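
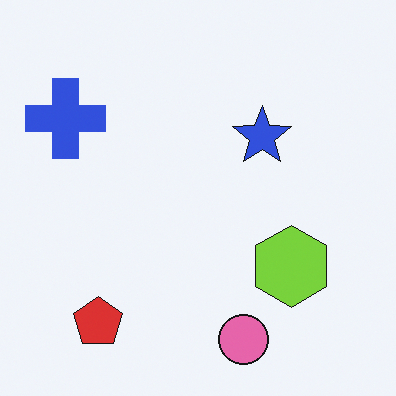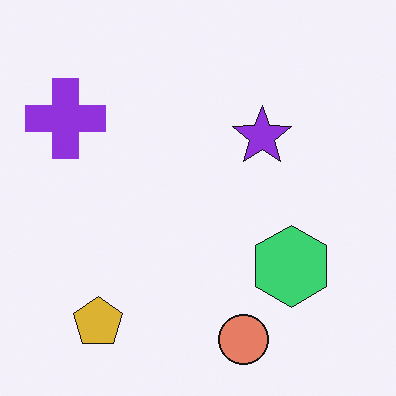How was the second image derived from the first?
The transformation is: hue-shifted by a small amount.

Every shape's color has rotated by the same amount around the hue wheel — a uniform hue shift.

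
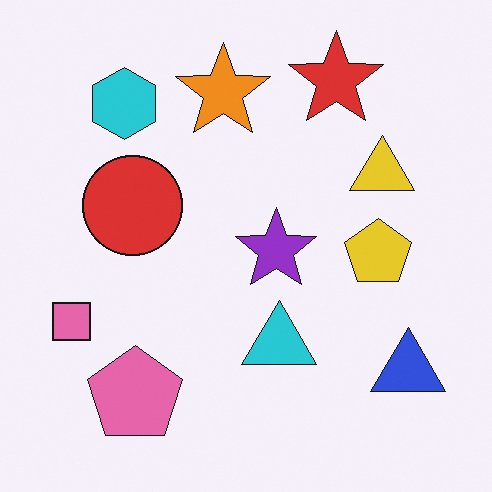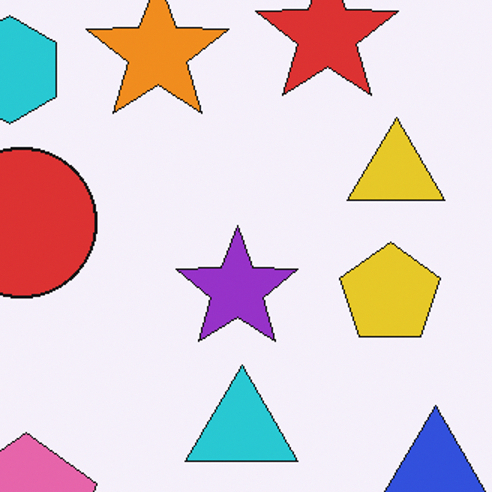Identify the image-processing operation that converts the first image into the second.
The second image is the first cropped slightly and scaled back up.

The visible shapes are larger and the field of view is narrower; shapes near the original edges may be partly or wholly outside the frame — a crop-and-rescale.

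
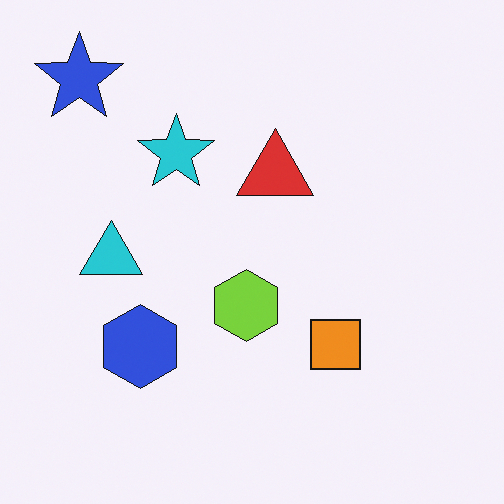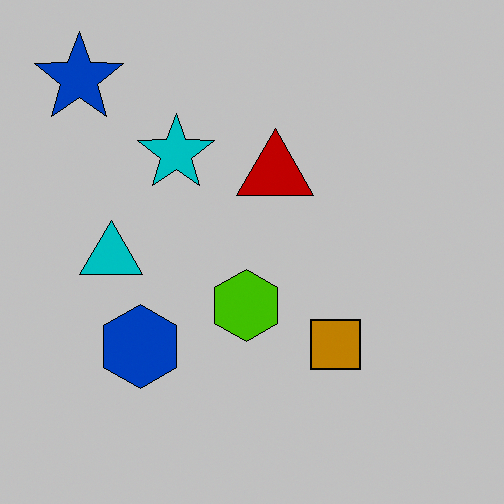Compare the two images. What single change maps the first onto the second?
It was aggressively posterized.

Each flat color has snapped to a coarser quantized level — most visibly, the near-white background has dropped to a flat grey.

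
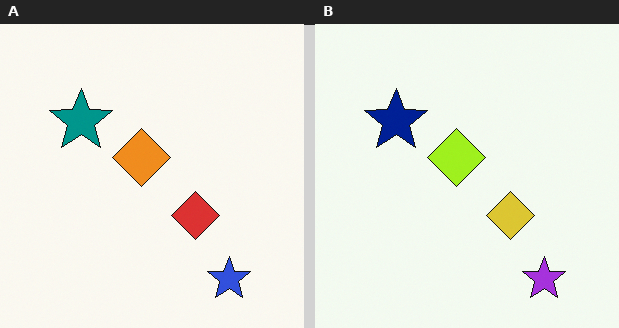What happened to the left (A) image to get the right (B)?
The transformation is: hue-shifted slightly.

Every shape's color has rotated by the same amount around the hue wheel — a uniform hue shift.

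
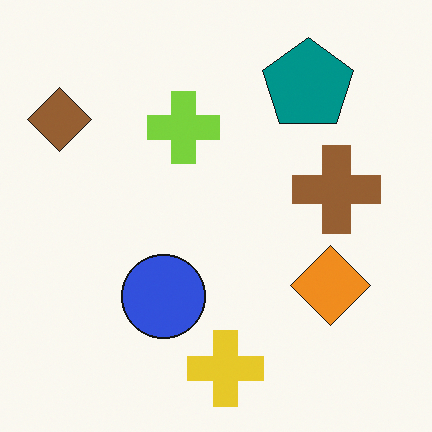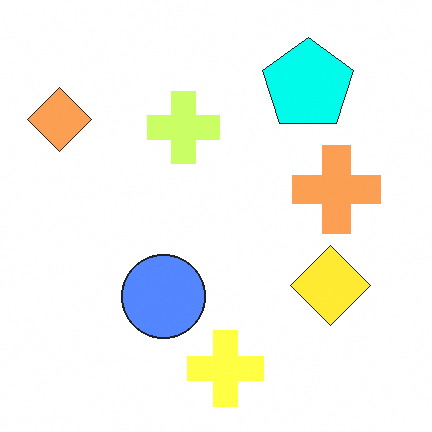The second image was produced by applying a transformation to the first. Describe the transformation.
The transformation is: noticeably brightened.

Every pixel — background and shapes alike — is uniformly brightened.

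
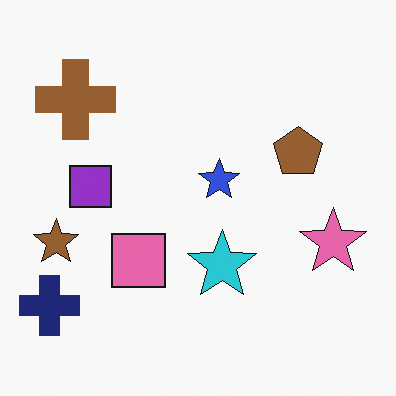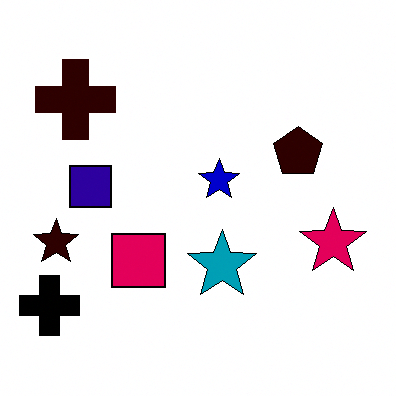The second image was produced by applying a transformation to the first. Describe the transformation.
The second image is the first boosted in contrast.

Tones are pushed away from mid-grey across the whole image — a global contrast change.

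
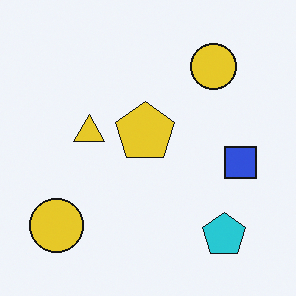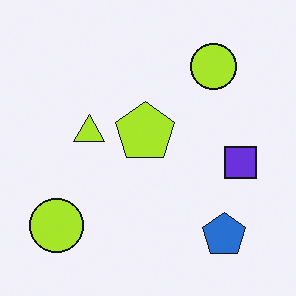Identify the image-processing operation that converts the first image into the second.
The transformation is: hue-shifted by a small amount.

Every shape's color has rotated by the same amount around the hue wheel — a uniform hue shift.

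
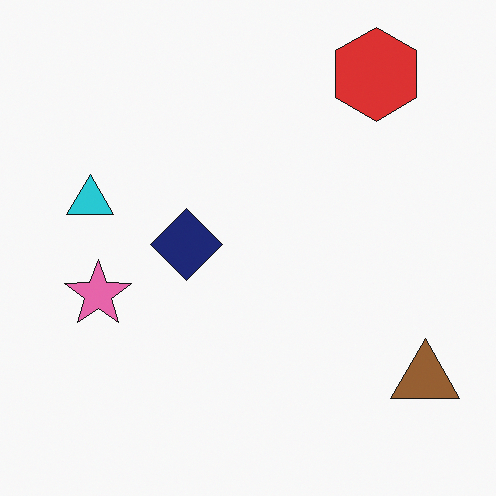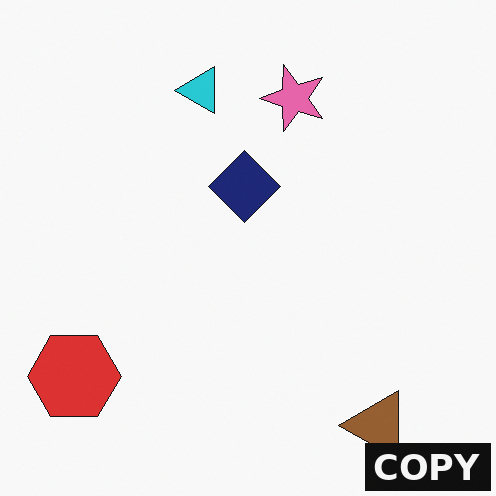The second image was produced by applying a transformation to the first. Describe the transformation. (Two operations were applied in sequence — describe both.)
Transposed (reflected across the top-left ↔ bottom-right diagonal), then watermarked with the text "COPY" in the lower-right corner.

Shapes have swapped their row and column positions — what was in the top-right is now in the bottom-left — a diagonal reflection. A dark label reading "COPY" appears in the lower-right corner.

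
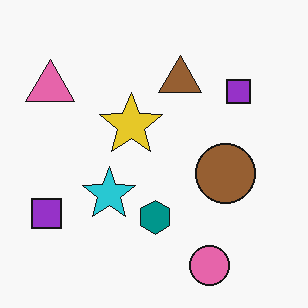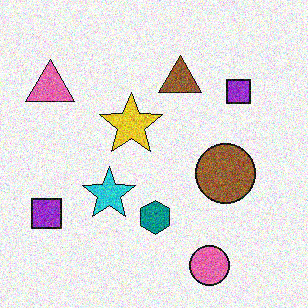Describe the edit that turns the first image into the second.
The second image is the first degraded with a thick layer of grain.

Random speckle covers the whole image, including the flat background.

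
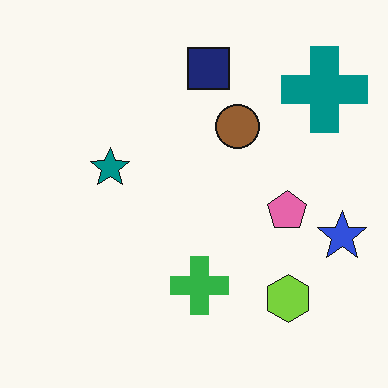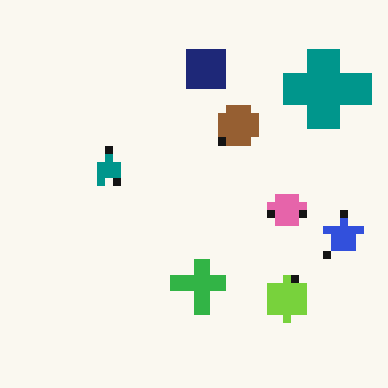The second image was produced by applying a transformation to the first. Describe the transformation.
The second image is the first moderately pixelated.

Shapes are reduced to large square blocks; fine edges and outlines are lost — a downscale-then-upscale (mosaic) effect.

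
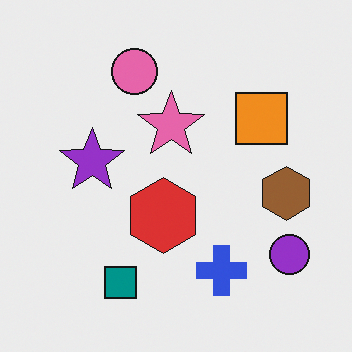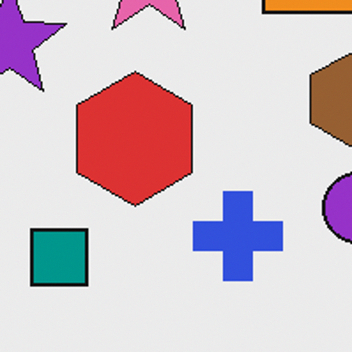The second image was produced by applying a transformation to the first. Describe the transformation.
It was cropped to a noticeably smaller region and rescaled.

The visible shapes are larger and the field of view is narrower; shapes near the original edges may be partly or wholly outside the frame — a crop-and-rescale.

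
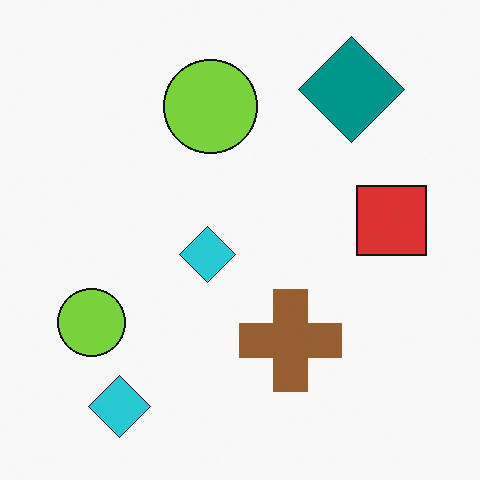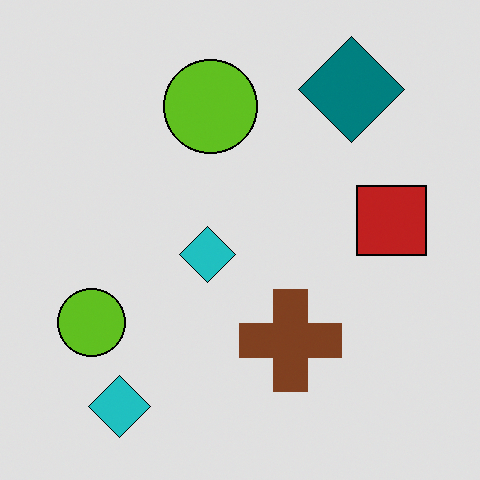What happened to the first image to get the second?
This is the original image moderately posterized.

Each flat color has snapped to a coarser quantized level — most visibly, the near-white background has dropped to a flat grey.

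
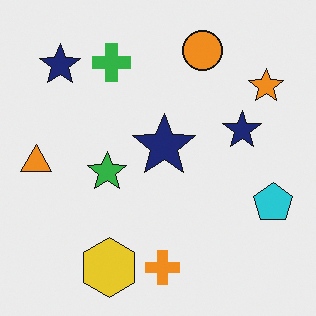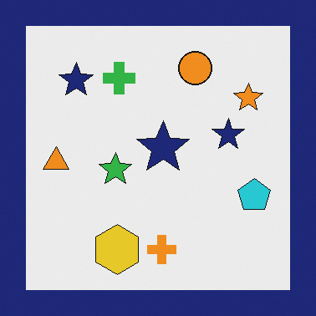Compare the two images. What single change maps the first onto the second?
The second image is the first framed with a navy border.

A solid navy frame runs around the edge of the second image, with the content slightly shrunk inside it.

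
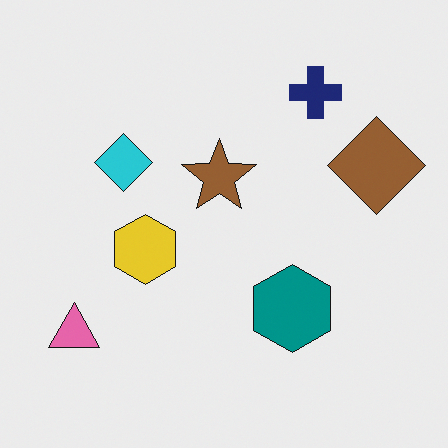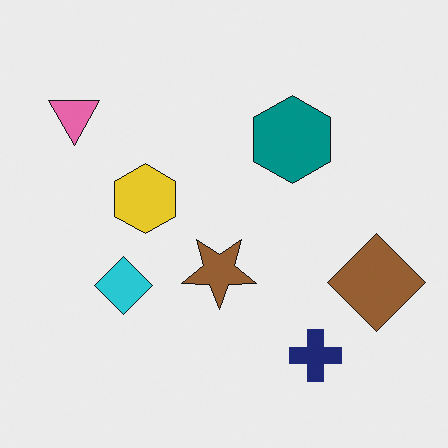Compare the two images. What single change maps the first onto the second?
The second image is the first flipped vertically (top ↔ bottom).

The navy cross is in the top-right of the first image and the bottom-right of the second — shapes on opposite sides of the horizontal midline have swapped in a mirror flip.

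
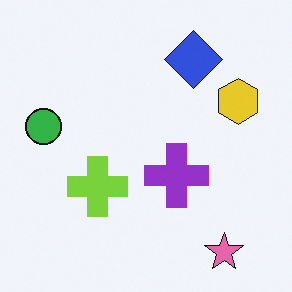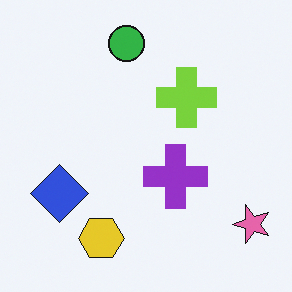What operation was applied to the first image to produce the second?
The transformation is: transposed (reflected across the top-left ↔ bottom-right diagonal).

Shapes have swapped their row and column positions — what was in the top-right is now in the bottom-left — a diagonal reflection.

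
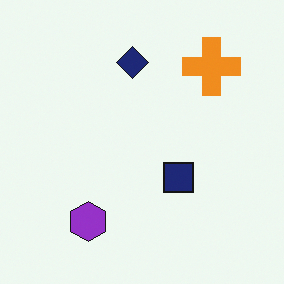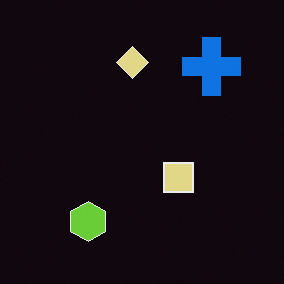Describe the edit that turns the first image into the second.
The image was color-inverted (negative).

The light background has become dark and every shape's color is its complement — a photographic negative.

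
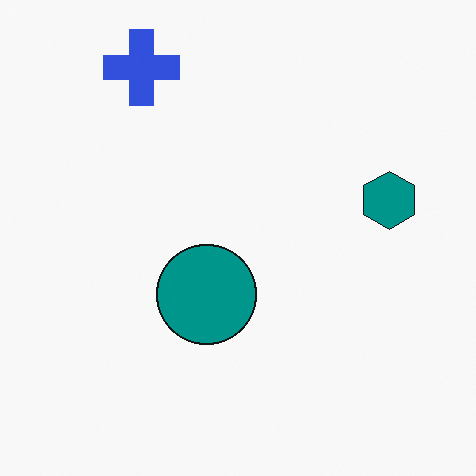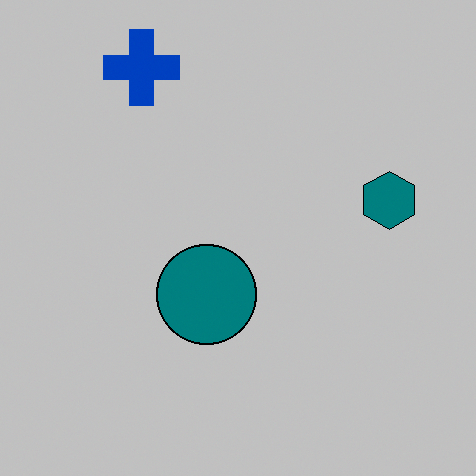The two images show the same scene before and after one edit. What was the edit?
The image was heavily posterized to just a handful of flat colors.

Each flat color has snapped to a coarser quantized level — most visibly, the near-white background has dropped to a flat grey.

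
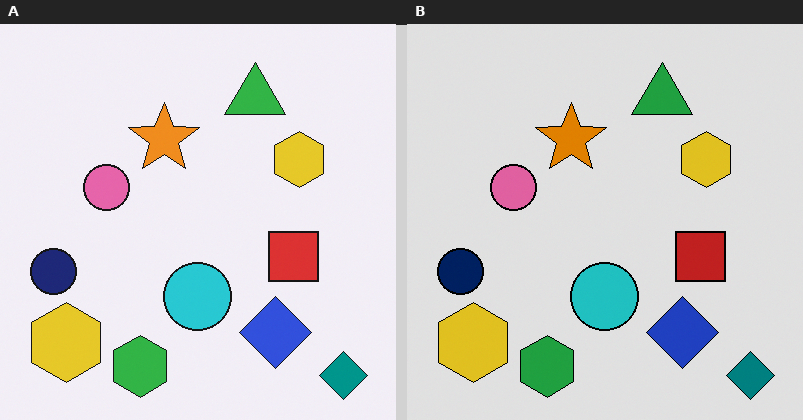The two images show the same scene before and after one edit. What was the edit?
Moderately posterized.

Each flat color has snapped to a coarser quantized level — most visibly, the near-white background has dropped to a flat grey.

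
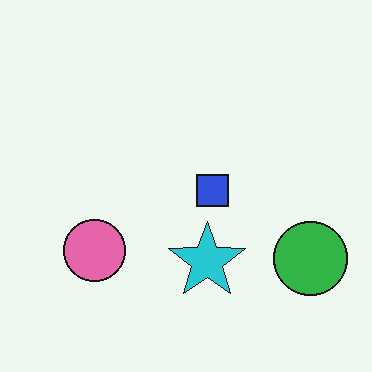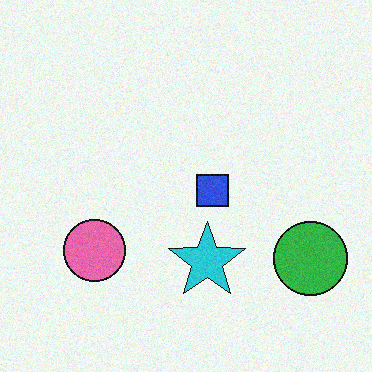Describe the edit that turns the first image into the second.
The second image is the first degraded with subtle gaussian noise.

Random speckle covers the whole image, including the flat background.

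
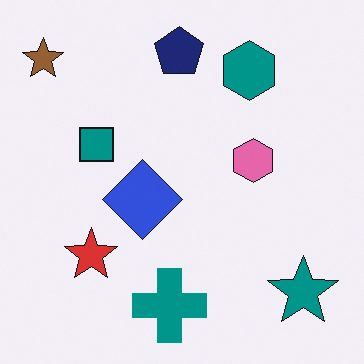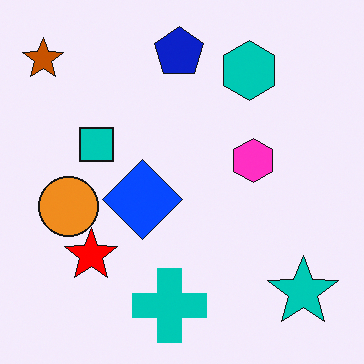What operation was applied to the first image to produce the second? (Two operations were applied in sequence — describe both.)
It was made much more vivid (saturation change), then overlaid with an additional orange circle.

All colors are more vivid — a global saturation change. An orange circle appears in the second image that is absent from the first.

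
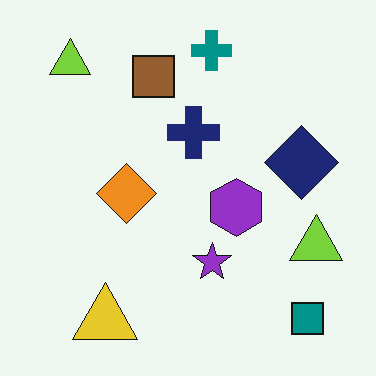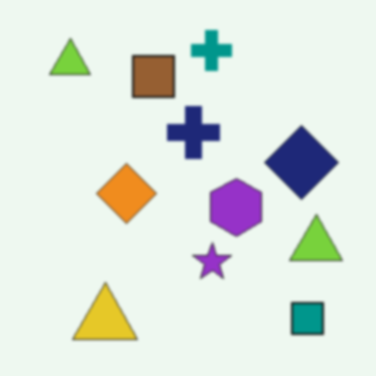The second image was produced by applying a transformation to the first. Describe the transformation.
This is the original image given a subtle gaussian blur.

Shape edges and outlines are uniformly softened across the whole image.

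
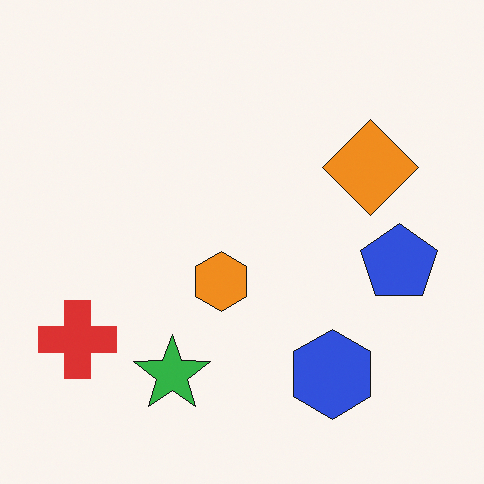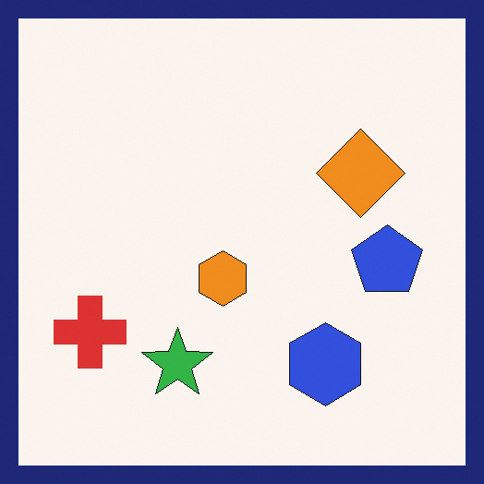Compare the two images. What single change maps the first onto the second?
It was framed with a navy border.

A solid navy frame runs around the edge of the second image, with the content slightly shrunk inside it.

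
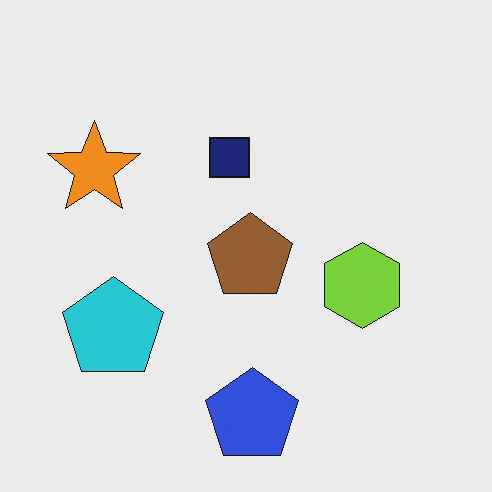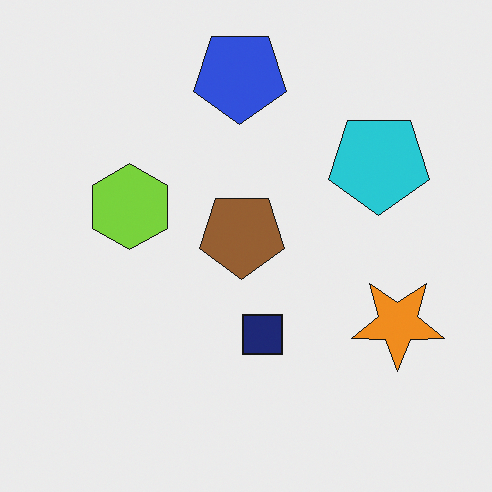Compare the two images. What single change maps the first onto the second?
This is the original image rotated 180°.

The orange star sits in the left of the first image and the right of the second — consistent with a whole-image 180° rotation.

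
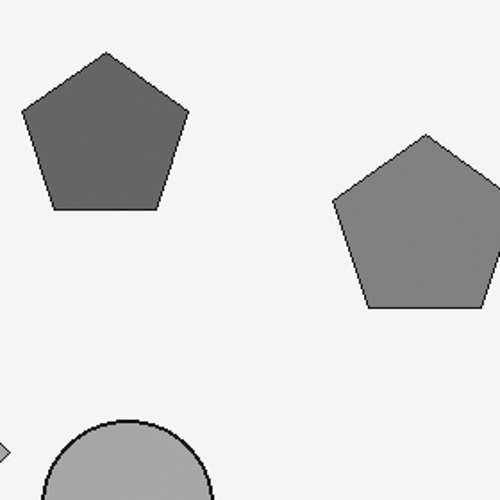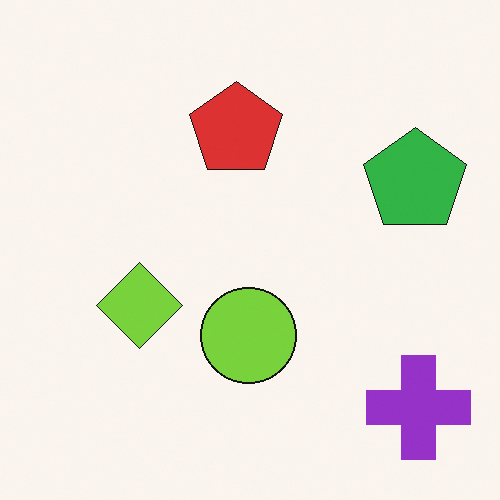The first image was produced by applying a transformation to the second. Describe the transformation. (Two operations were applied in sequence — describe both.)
The image was cropped to a noticeably smaller region and rescaled, then converted to grayscale.

The visible shapes are larger and the field of view is narrower; shapes near the original edges may be partly or wholly outside the frame — a crop-and-rescale. All color is removed — every shape is now a shade of grey.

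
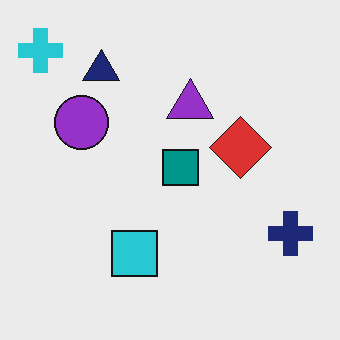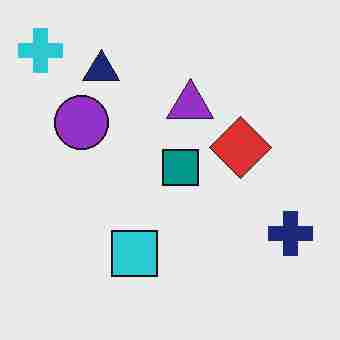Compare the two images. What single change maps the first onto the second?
The image was heavily JPEG-compressed with obvious blocking artifacts.

Blocky 8×8 compression artifacts appear around shape edges and the flat background shows ringing — characteristic JPEG degradation.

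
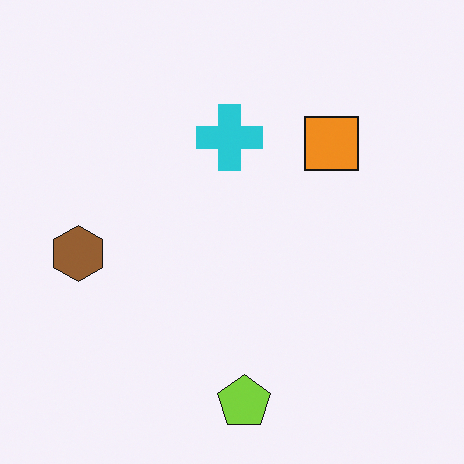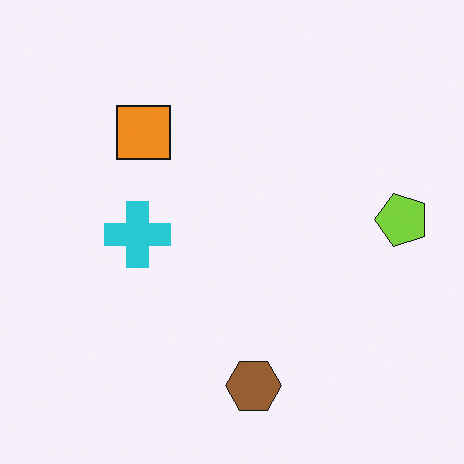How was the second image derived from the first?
The image was rotated 90° counter-clockwise.

The lime pentagon sits in the bottom of the first image and the right of the second — consistent with a whole-image 90° counter-clockwise rotation.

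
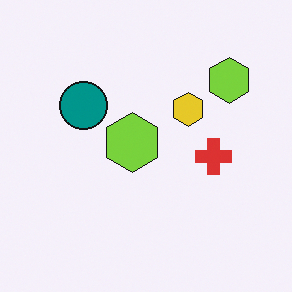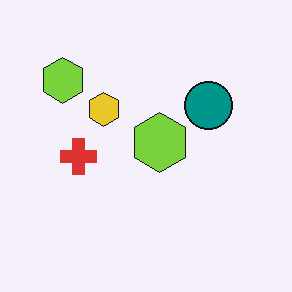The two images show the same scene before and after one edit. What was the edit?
The transformation is: flipped horizontally (left ↔ right).

The red cross is in the right of the first image and the left of the second — shapes on opposite sides of the vertical midline have swapped in a mirror flip.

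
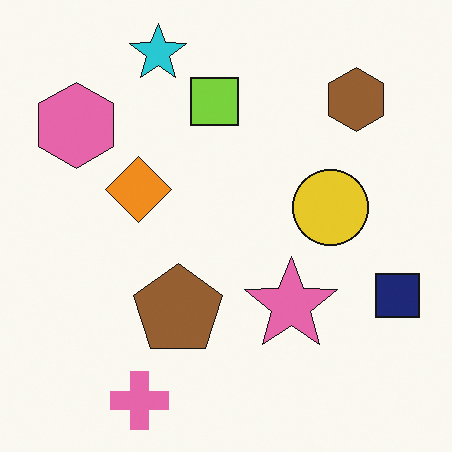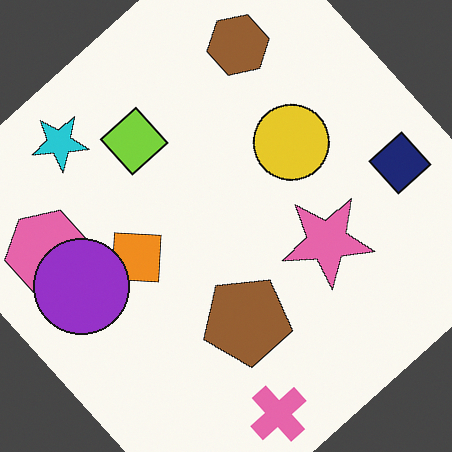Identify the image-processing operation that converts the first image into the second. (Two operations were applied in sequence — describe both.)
The image was rotated counter-clockwise by a large amount — several tens of degrees, then overlaid with an additional purple circle.

Every shape is tilted by the same angle and the image corners show triangular fill wedges — a whole-image rotation by a non-right angle. A purple circle appears in the second image that is absent from the first.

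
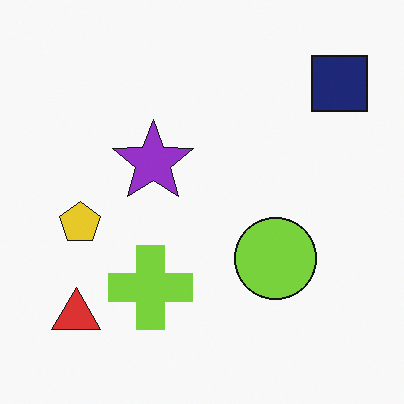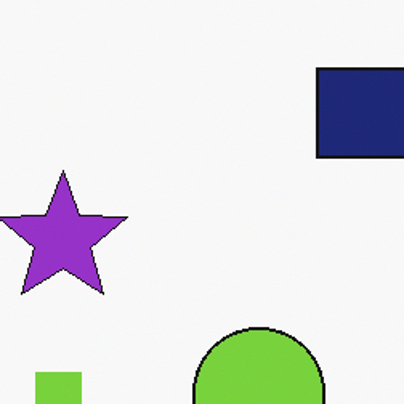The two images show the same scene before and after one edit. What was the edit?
Cropped to a modestly smaller region and rescaled.

The visible shapes are larger and the field of view is narrower; shapes near the original edges may be partly or wholly outside the frame — a crop-and-rescale.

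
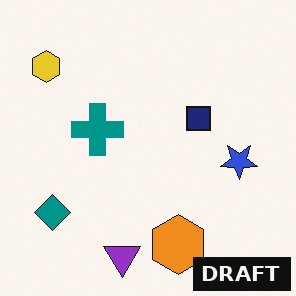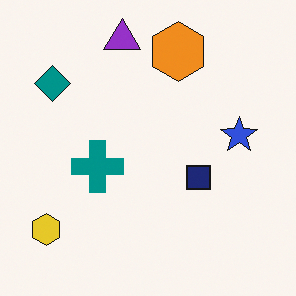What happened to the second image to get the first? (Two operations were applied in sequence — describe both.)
The transformation is: flipped vertically (top ↔ bottom), then watermarked with the text "DRAFT" in the lower-right corner.

The purple triangle is in the top of the second image and the bottom of the first — shapes on opposite sides of the horizontal midline have swapped in a mirror flip. A dark label reading "DRAFT" appears in the lower-right corner.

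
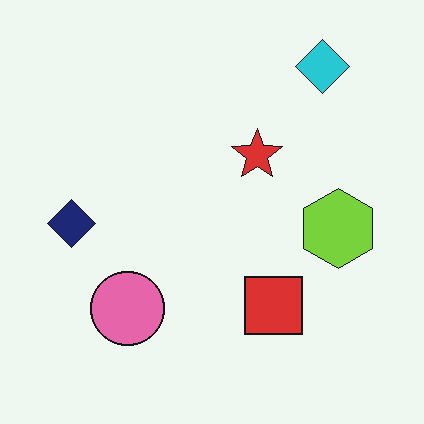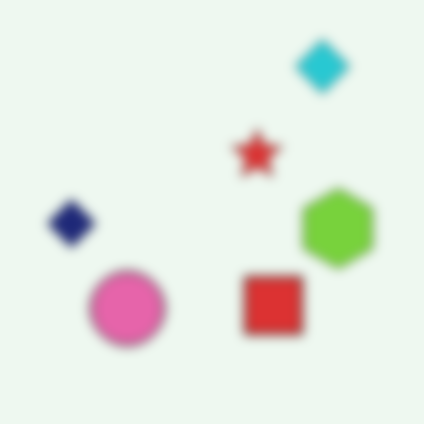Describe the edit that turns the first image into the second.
This is the original image strongly gaussian-blurred.

Shape edges and outlines are uniformly softened across the whole image.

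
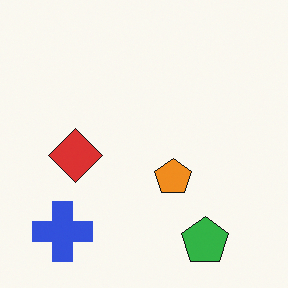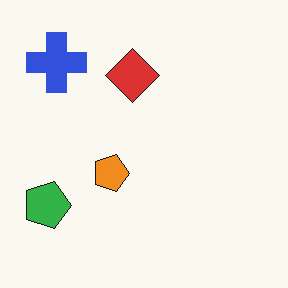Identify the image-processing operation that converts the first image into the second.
The second image is the first rotated 90° clockwise.

The blue cross sits in the bottom-left of the first image and the top-left of the second — consistent with a whole-image 90° clockwise rotation.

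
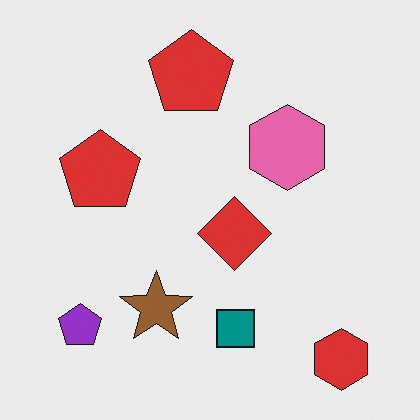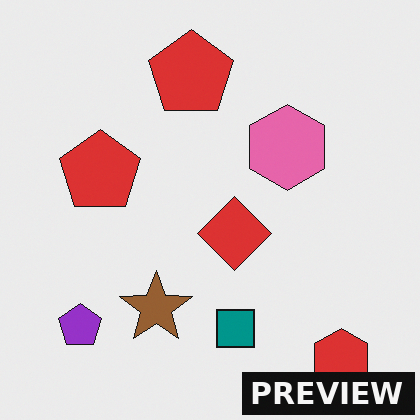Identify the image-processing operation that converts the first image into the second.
The second image is the first watermarked with the text "PREVIEW" in the lower-right corner.

A dark label reading "PREVIEW" appears in the lower-right corner.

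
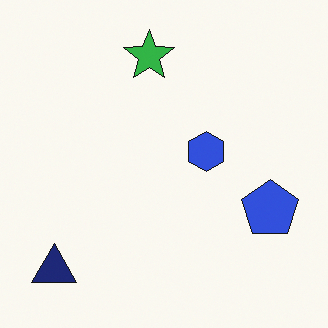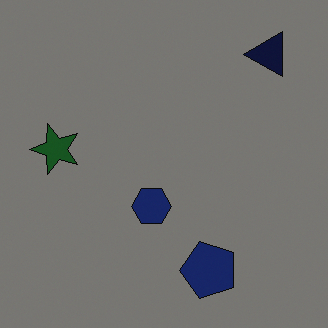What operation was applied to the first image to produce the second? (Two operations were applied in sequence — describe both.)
This is the original image darkened a lot, then transposed (reflected across the top-left ↔ bottom-right diagonal).

Every pixel — background and shapes alike — is uniformly darkened. Shapes have swapped their row and column positions — what was in the top-right is now in the bottom-left — a diagonal reflection.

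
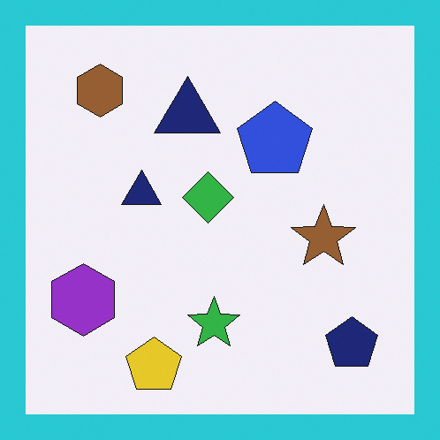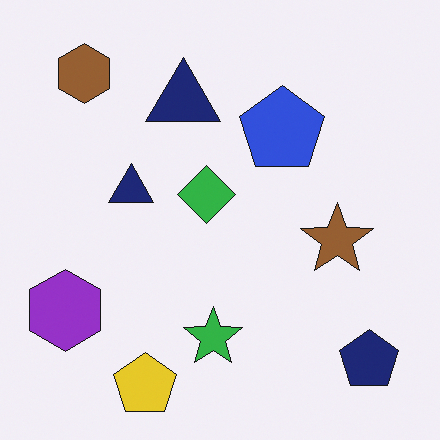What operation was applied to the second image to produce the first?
This is the original image framed with a cyan border.

A solid cyan frame runs around the edge of the first image, with the content slightly shrunk inside it.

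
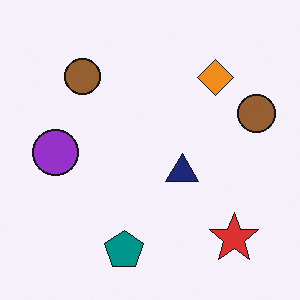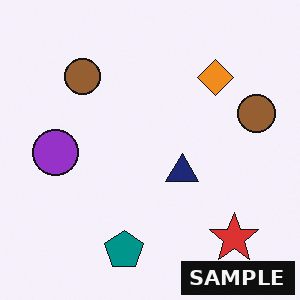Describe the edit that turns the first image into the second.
The transformation is: watermarked with the text "SAMPLE" in the lower-right corner.

A dark label reading "SAMPLE" appears in the lower-right corner.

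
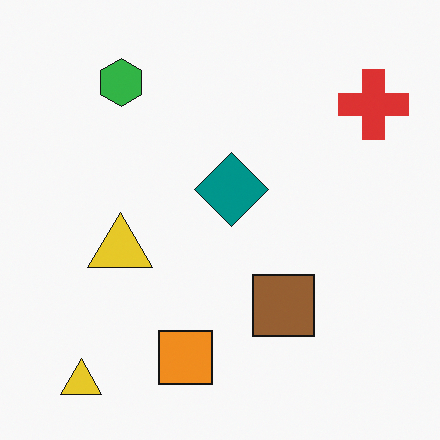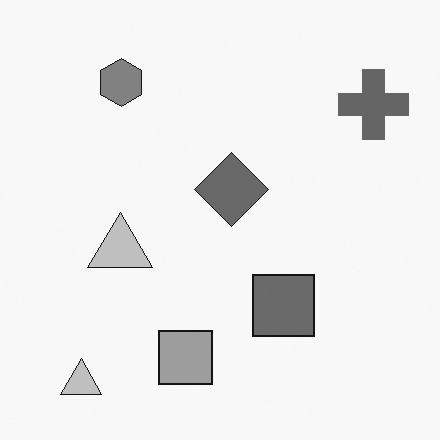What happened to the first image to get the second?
The image was converted to grayscale.

All color is removed — every shape is now a shade of grey.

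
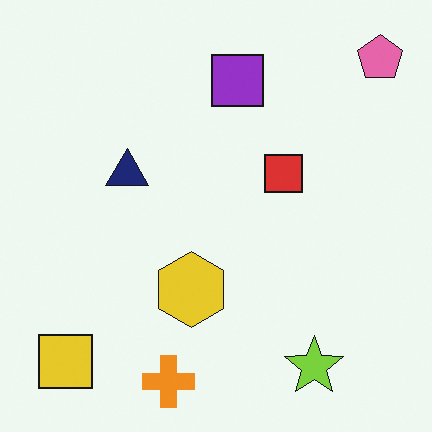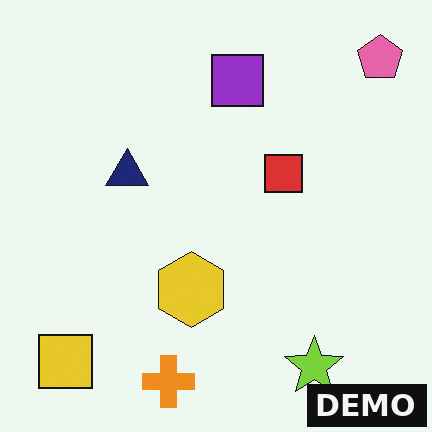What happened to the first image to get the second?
The transformation is: watermarked with the text "DEMO" in the lower-right corner.

A dark label reading "DEMO" appears in the lower-right corner.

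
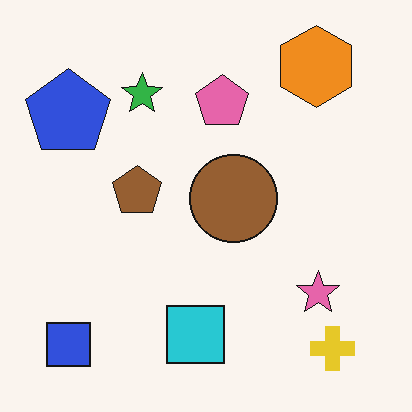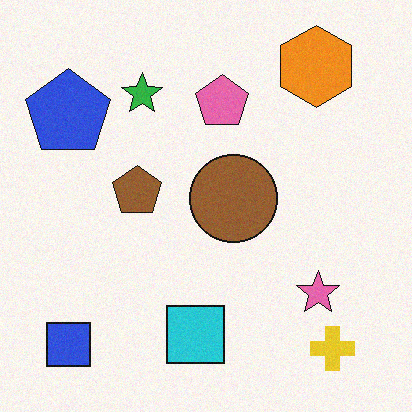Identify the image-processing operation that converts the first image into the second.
The image was degraded with a light layer of grain.

Random speckle covers the whole image, including the flat background.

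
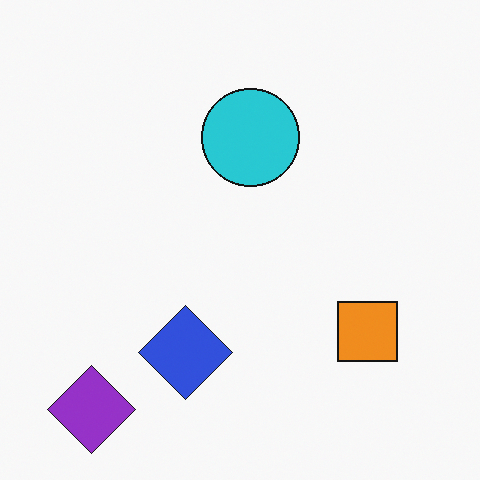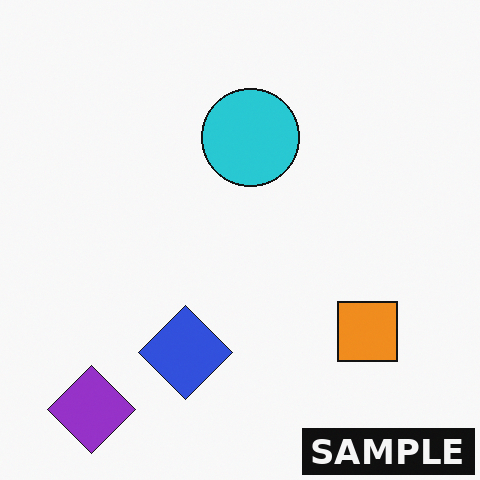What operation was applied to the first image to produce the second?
The transformation is: watermarked with the text "SAMPLE" in the lower-right corner.

A dark label reading "SAMPLE" appears in the lower-right corner.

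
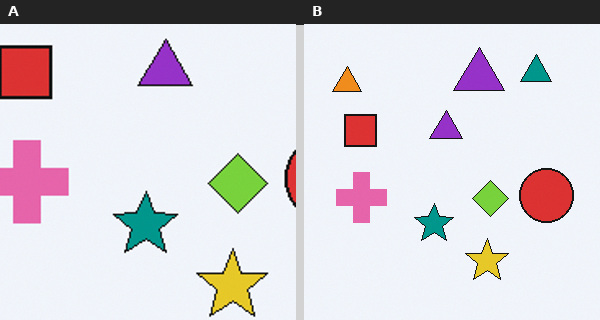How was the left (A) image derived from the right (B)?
The transformation is: cropped tightly and scaled back up.

The visible shapes are larger and the field of view is narrower; shapes near the original edges may be partly or wholly outside the frame — a crop-and-rescale.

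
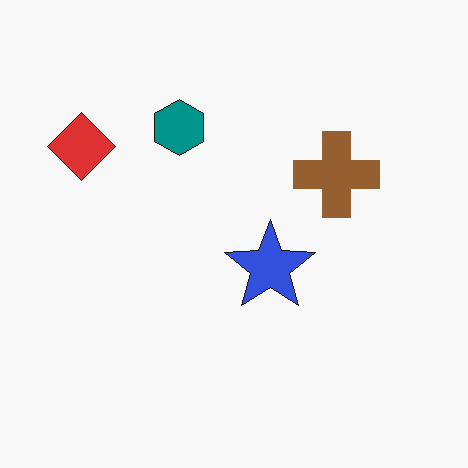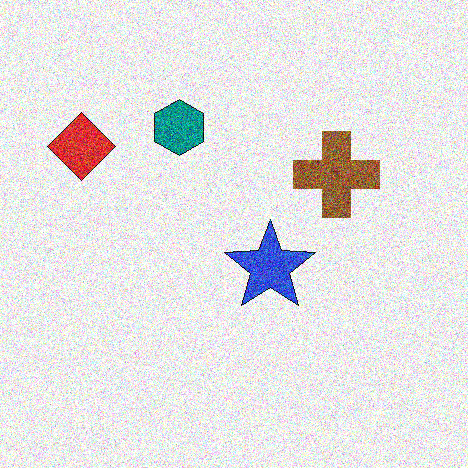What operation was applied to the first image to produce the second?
The transformation is: degraded with heavy additive noise.

Random speckle covers the whole image, including the flat background.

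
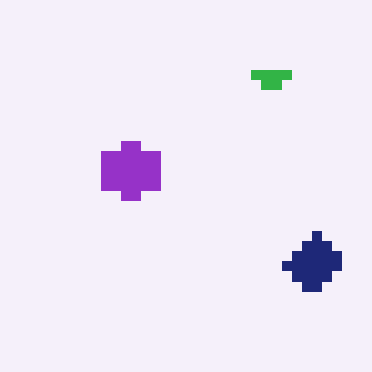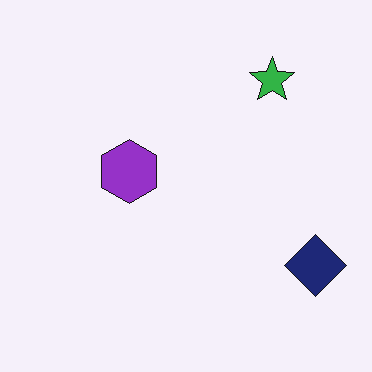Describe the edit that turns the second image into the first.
It was heavily pixelated into large blocks.

Shapes are reduced to large square blocks; fine edges and outlines are lost — a downscale-then-upscale (mosaic) effect.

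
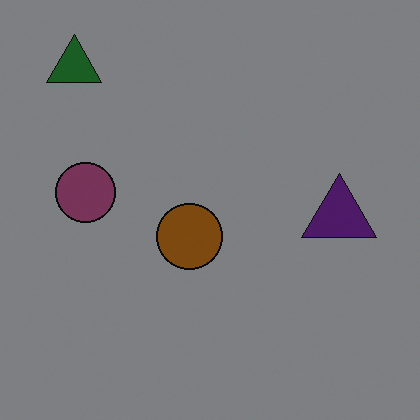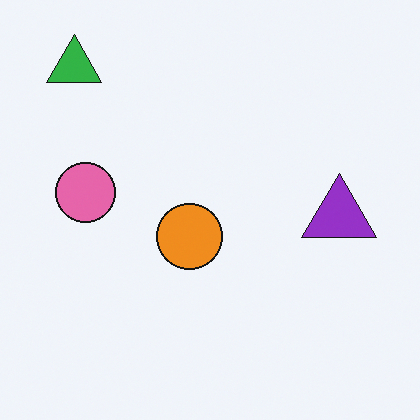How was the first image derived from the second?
This is the original image darkened a lot.

Every pixel — background and shapes alike — is uniformly darkened.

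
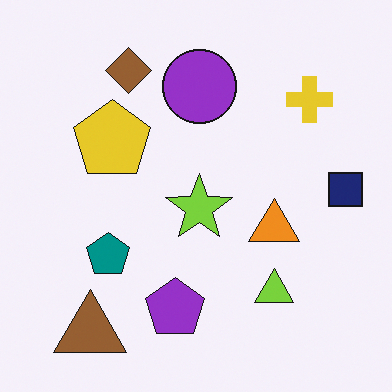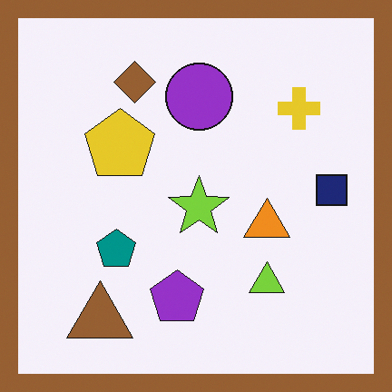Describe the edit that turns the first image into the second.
It was framed with a brown border.

A solid brown frame runs around the edge of the second image, with the content slightly shrunk inside it.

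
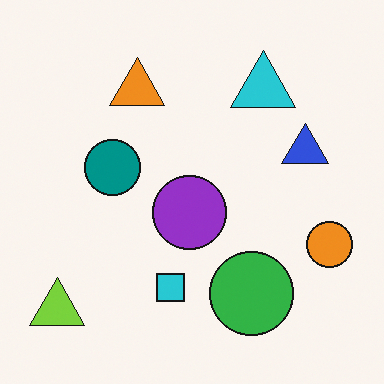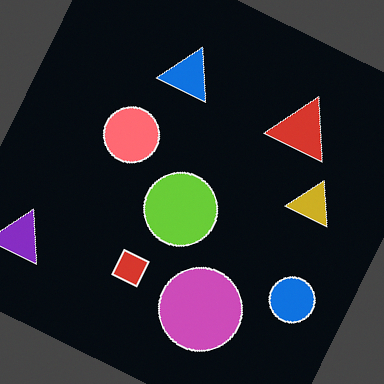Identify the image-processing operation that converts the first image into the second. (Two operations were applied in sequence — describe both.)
Color-inverted (negative), then rotated clockwise by a moderate amount.

The light background has become dark and every shape's color is its complement — a photographic negative. Every shape is tilted by the same angle and the image corners show triangular fill wedges — a whole-image rotation by a non-right angle.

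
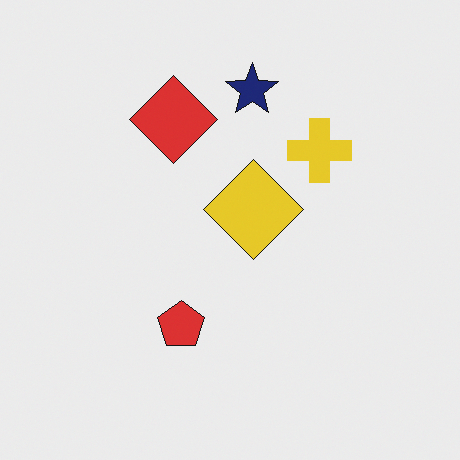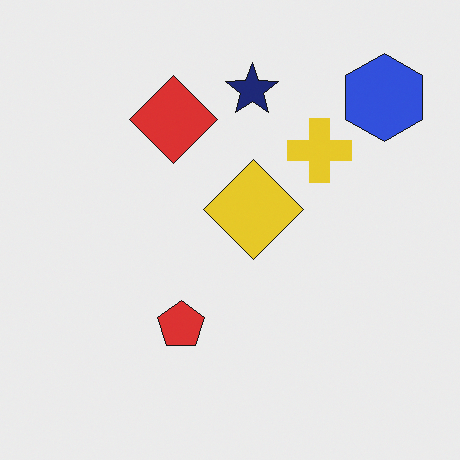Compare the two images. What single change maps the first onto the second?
The second image is the first overlaid with an additional blue hexagon.

A blue hexagon appears in the second image that is absent from the first.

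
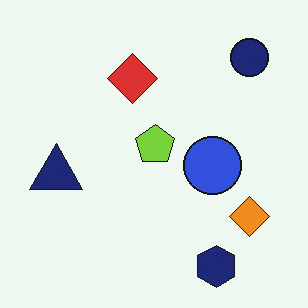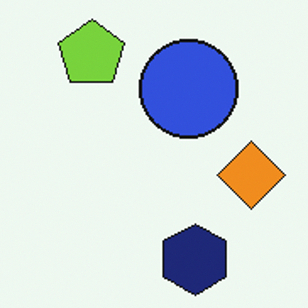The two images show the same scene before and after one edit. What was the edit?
Cropped tightly and scaled back up.

The visible shapes are larger and the field of view is narrower; shapes near the original edges may be partly or wholly outside the frame — a crop-and-rescale.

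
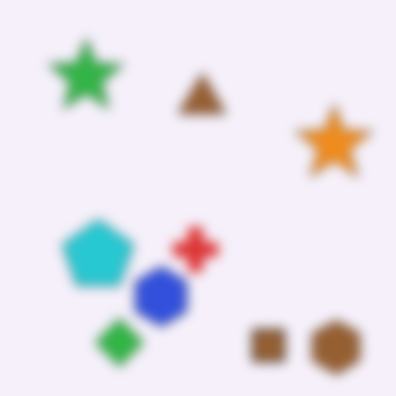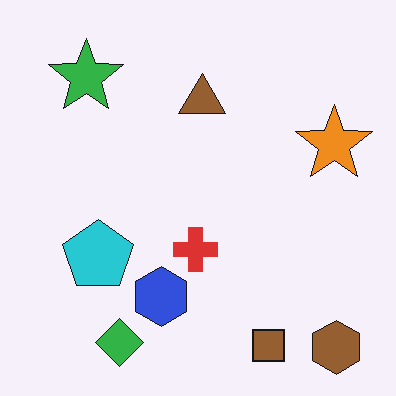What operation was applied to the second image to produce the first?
The transformation is: heavily blurred.

Shape edges and outlines are uniformly softened across the whole image.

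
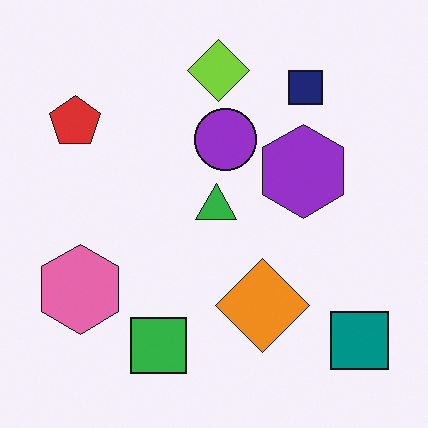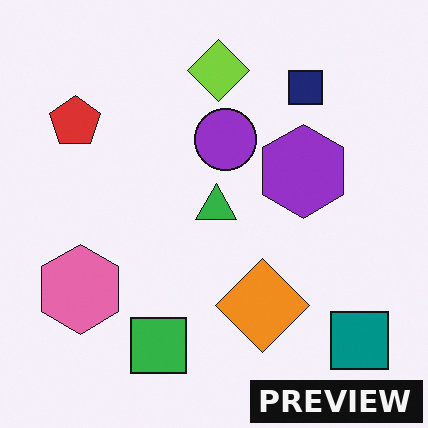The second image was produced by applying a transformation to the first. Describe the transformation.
This is the original image watermarked with the text "PREVIEW" in the lower-right corner.

A dark label reading "PREVIEW" appears in the lower-right corner.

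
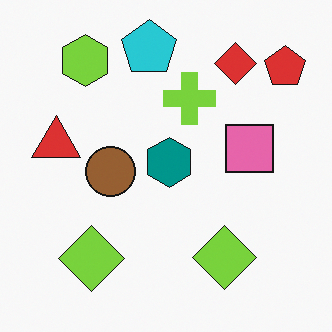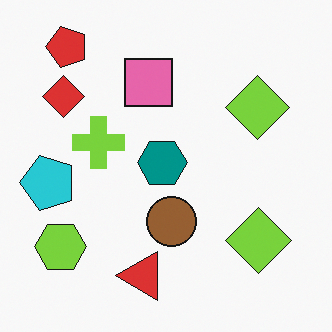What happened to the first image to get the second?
The image was rotated 90° counter-clockwise.

The red pentagon sits in the top-right of the first image and the top-left of the second — consistent with a whole-image 90° counter-clockwise rotation.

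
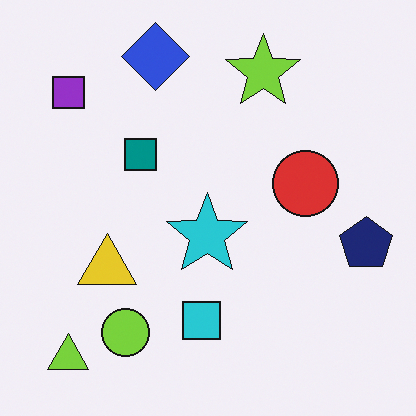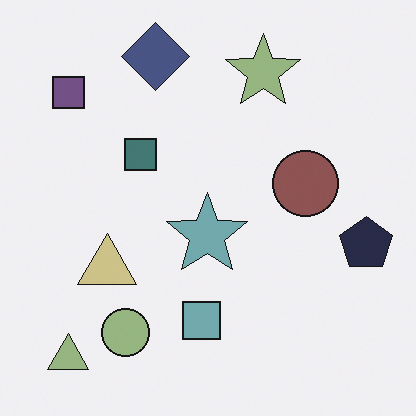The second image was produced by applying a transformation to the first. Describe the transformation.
Heavily desaturated.

All colors are more muted and greyish — a global saturation change.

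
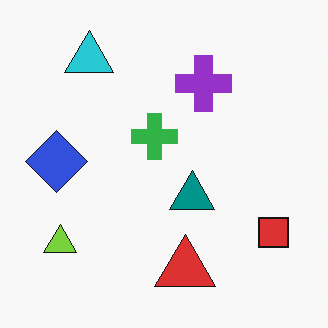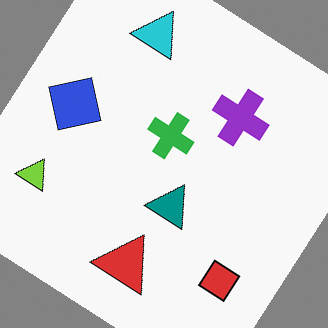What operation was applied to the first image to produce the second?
The image was rotated clockwise by a large amount — several tens of degrees.

Every shape is tilted by the same angle and the image corners show triangular fill wedges — a whole-image rotation by a non-right angle.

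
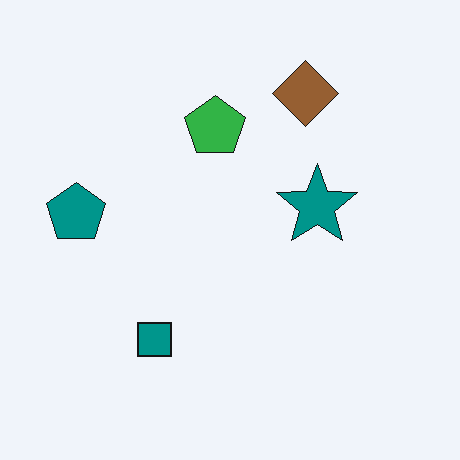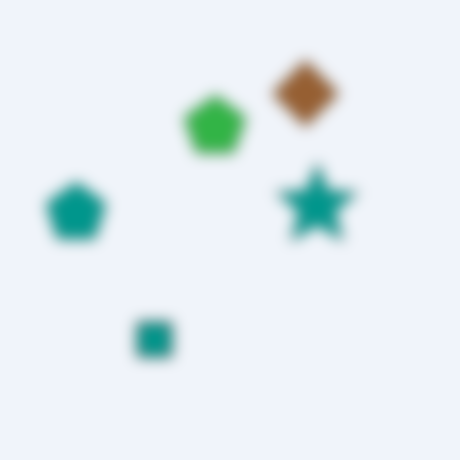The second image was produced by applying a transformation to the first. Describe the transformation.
This is the original image heavily blurred.

Shape edges and outlines are uniformly softened across the whole image.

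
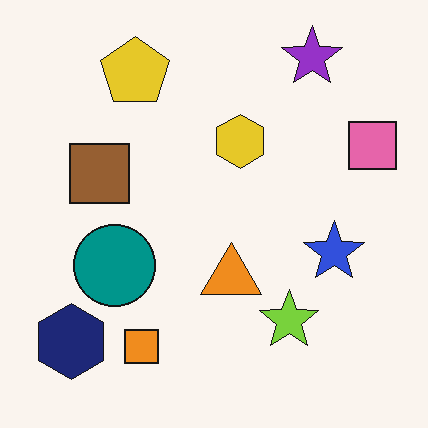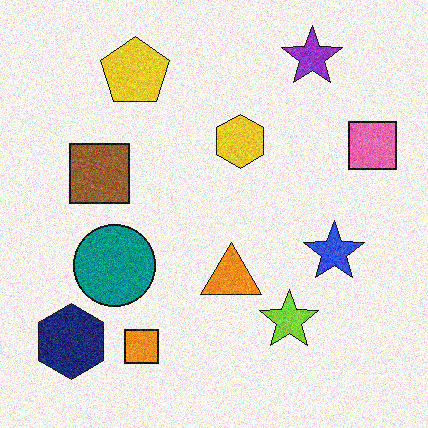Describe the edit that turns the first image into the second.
The transformation is: degraded with moderate additive noise.

Random speckle covers the whole image, including the flat background.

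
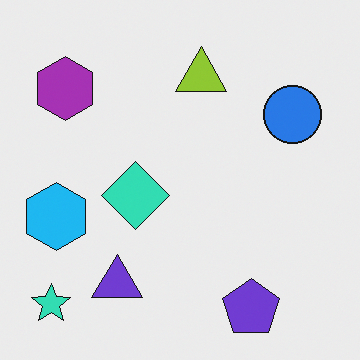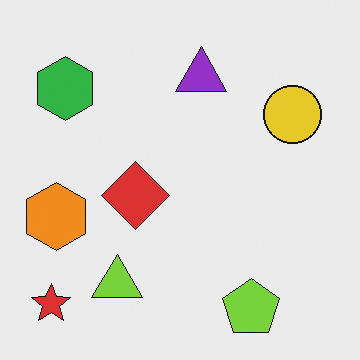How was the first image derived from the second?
The transformation is: hue-shifted by a large amount.

Every shape's color has rotated by the same amount around the hue wheel — a uniform hue shift.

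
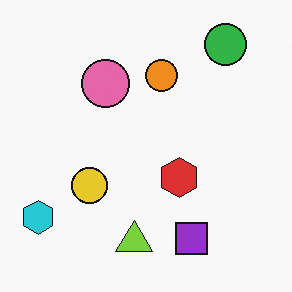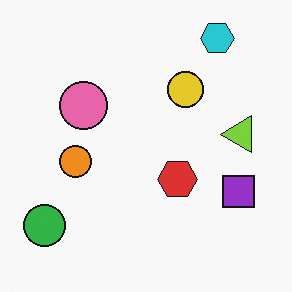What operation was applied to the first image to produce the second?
It was transposed (reflected across the top-left ↔ bottom-right diagonal).

Shapes have swapped their row and column positions — what was in the top-right is now in the bottom-left — a diagonal reflection.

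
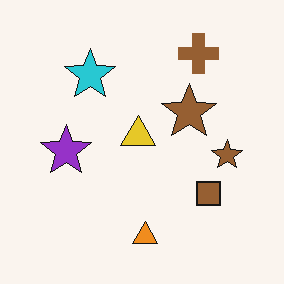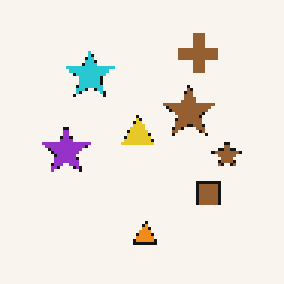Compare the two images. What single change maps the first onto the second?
This is the original image lightly pixelated (a mild mosaic effect).

Shapes are reduced to large square blocks; fine edges and outlines are lost — a downscale-then-upscale (mosaic) effect.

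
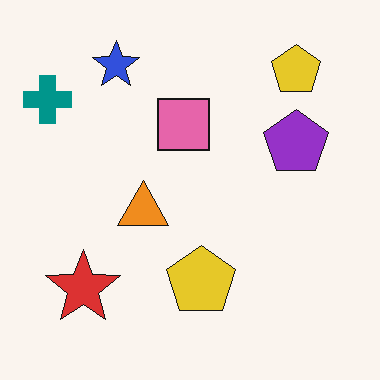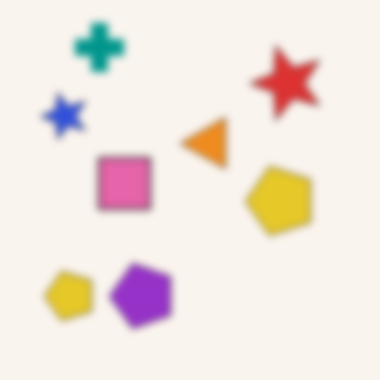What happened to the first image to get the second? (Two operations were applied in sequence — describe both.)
It was noticeably gaussian-blurred, then transposed (reflected across the top-left ↔ bottom-right diagonal).

Shape edges and outlines are uniformly softened across the whole image. Shapes have swapped their row and column positions — what was in the top-right is now in the bottom-left — a diagonal reflection.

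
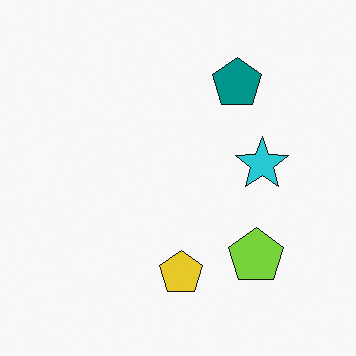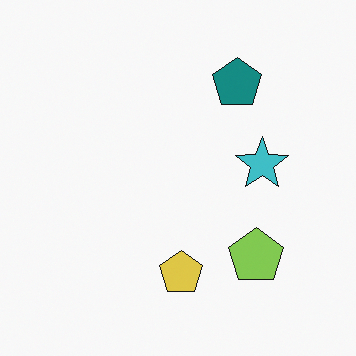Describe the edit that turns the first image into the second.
The image was slightly desaturated.

All colors are more muted and greyish — a global saturation change.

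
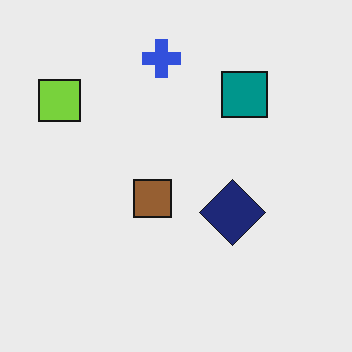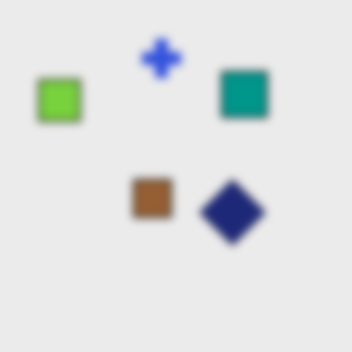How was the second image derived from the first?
This is the original image moderately blurred.

Shape edges and outlines are uniformly softened across the whole image.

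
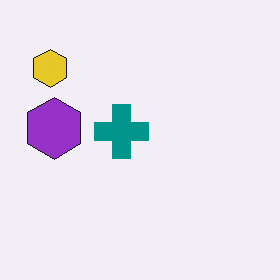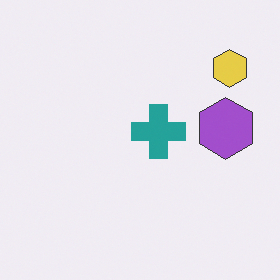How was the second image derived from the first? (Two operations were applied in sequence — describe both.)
The image was given slightly reduced contrast, then flipped horizontally (left ↔ right).

Tones are pushed toward mid-grey across the whole image — a global contrast change. The yellow hexagon is in the top-left of the first image and the top-right of the second — shapes on opposite sides of the vertical midline have swapped in a mirror flip.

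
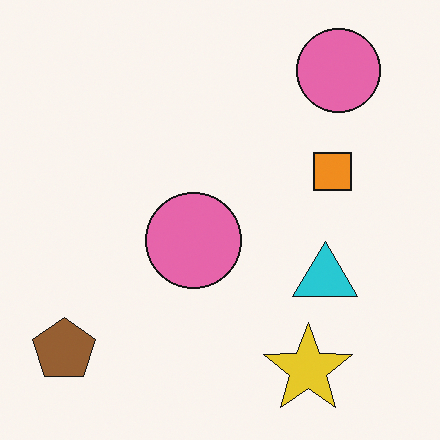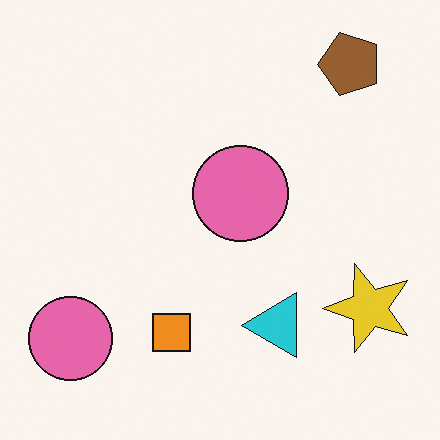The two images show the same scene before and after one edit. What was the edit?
This is the original image transposed (reflected across the top-left ↔ bottom-right diagonal).

Shapes have swapped their row and column positions — what was in the top-right is now in the bottom-left — a diagonal reflection.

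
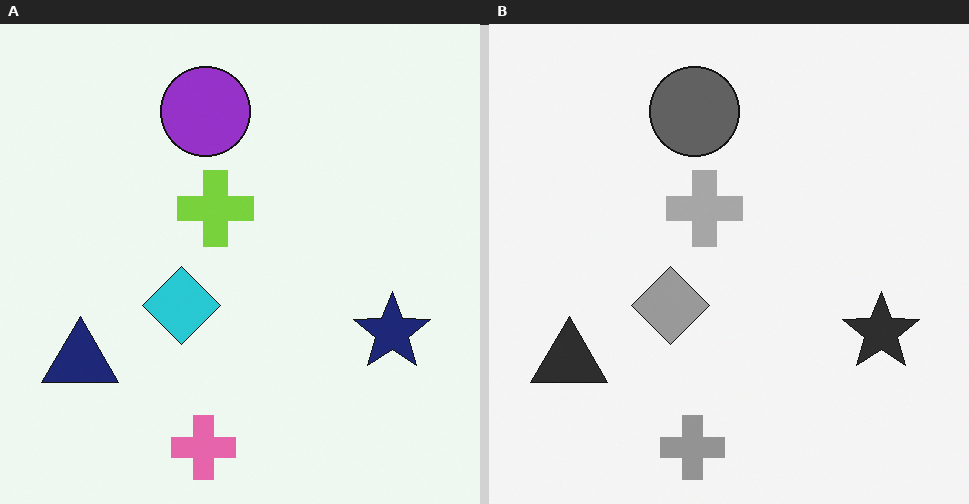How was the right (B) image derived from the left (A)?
It was converted to grayscale.

All color is removed — every shape is now a shade of grey.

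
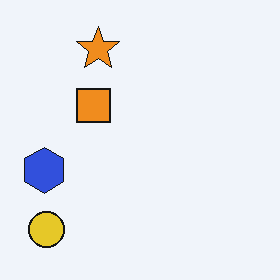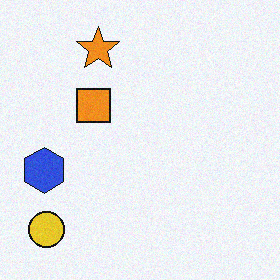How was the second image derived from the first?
The second image is the first degraded with subtle gaussian noise.

Random speckle covers the whole image, including the flat background.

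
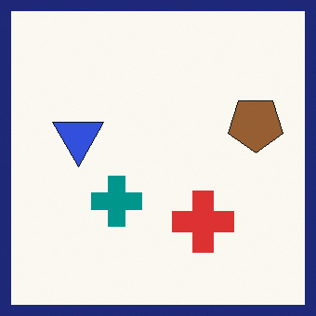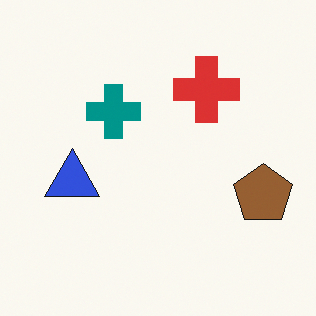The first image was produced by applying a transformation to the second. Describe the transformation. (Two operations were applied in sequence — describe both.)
The first image is the second flipped vertically (top ↔ bottom), then framed with a navy border.

The red cross is in the top of the second image and the bottom of the first — shapes on opposite sides of the horizontal midline have swapped in a mirror flip. A solid navy frame runs around the edge of the first image, with the content slightly shrunk inside it.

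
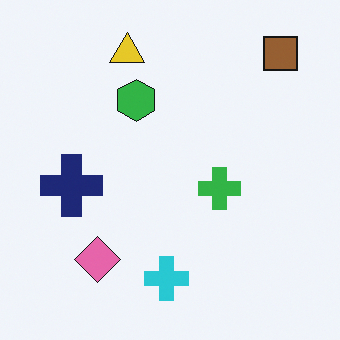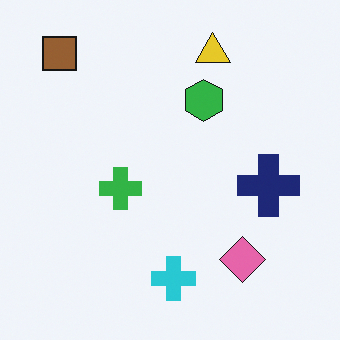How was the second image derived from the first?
This is the original image flipped horizontally (left ↔ right).

The brown square is in the top-right of the first image and the top-left of the second — shapes on opposite sides of the vertical midline have swapped in a mirror flip.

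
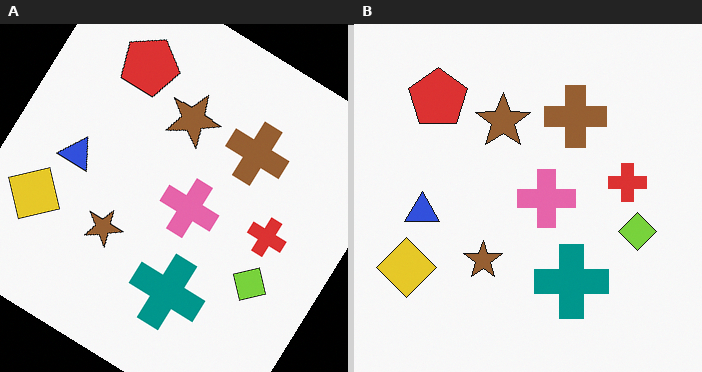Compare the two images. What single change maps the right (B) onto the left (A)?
It was rotated clockwise by a large amount — several tens of degrees.

Every shape is tilted by the same angle and the image corners show triangular fill wedges — a whole-image rotation by a non-right angle.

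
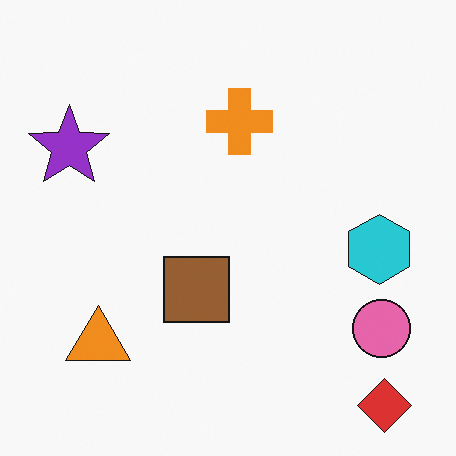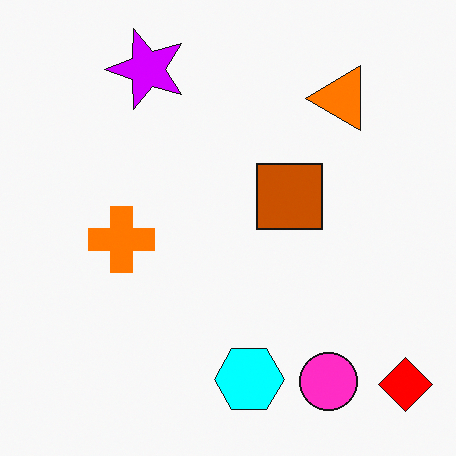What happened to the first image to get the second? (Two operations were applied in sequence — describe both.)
The second image is the first transposed (reflected across the top-left ↔ bottom-right diagonal), then made much more vivid (saturation change).

Shapes have swapped their row and column positions — what was in the top-right is now in the bottom-left — a diagonal reflection. All colors are more vivid — a global saturation change.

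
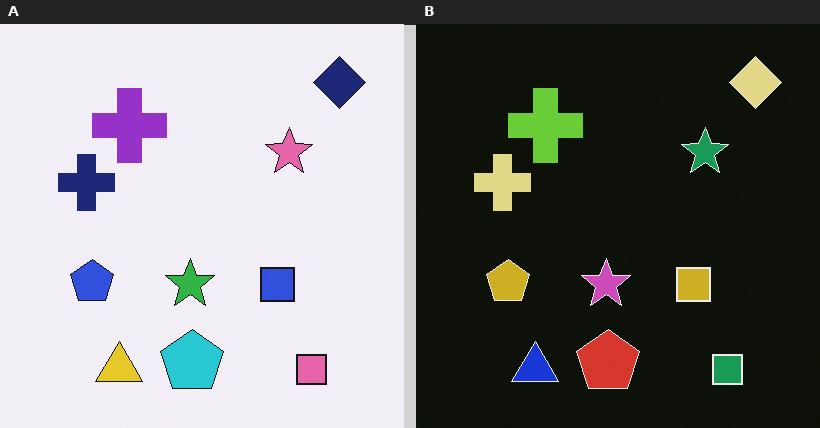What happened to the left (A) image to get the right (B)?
The right (B) image is the left (A) color-inverted (negative).

The light background has become dark and every shape's color is its complement — a photographic negative.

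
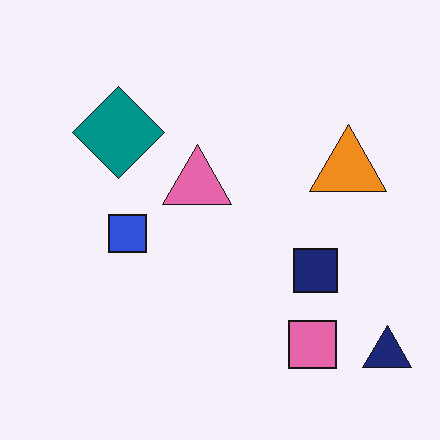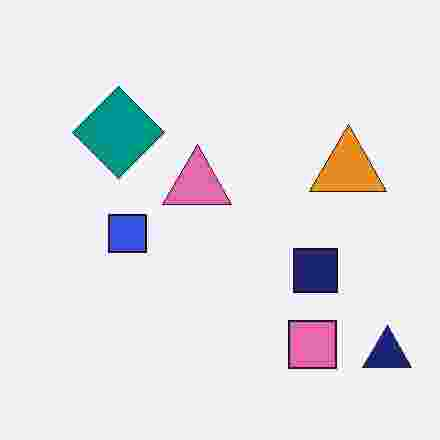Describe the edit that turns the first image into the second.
This is the original image heavily JPEG-compressed with obvious blocking artifacts.

Blocky 8×8 compression artifacts appear around shape edges and the flat background shows ringing — characteristic JPEG degradation.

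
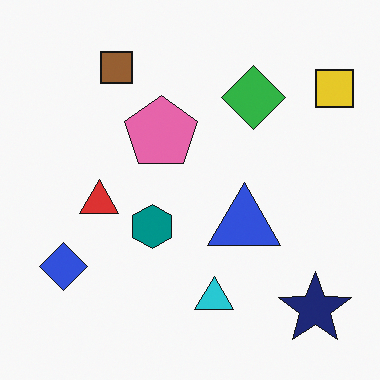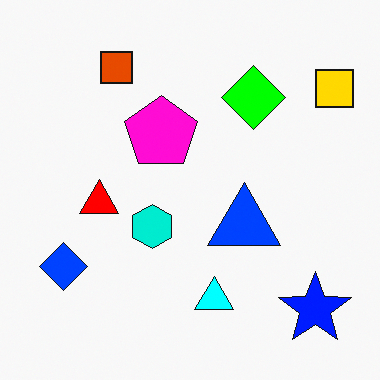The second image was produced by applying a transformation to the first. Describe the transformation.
This is the original image made much more vivid (saturation change).

All colors are more vivid — a global saturation change.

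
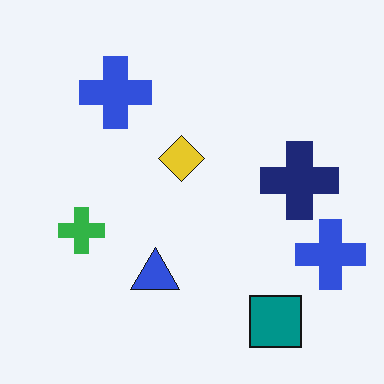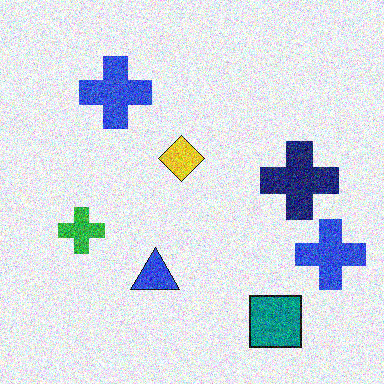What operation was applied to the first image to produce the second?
The second image is the first degraded with strong gaussian noise.

Random speckle covers the whole image, including the flat background.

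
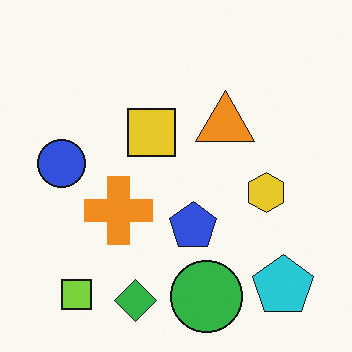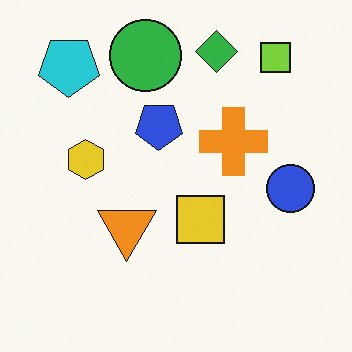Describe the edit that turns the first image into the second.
It was rotated 180°.

The lime square sits in the bottom-left of the first image and the top-right of the second — consistent with a whole-image 180° rotation.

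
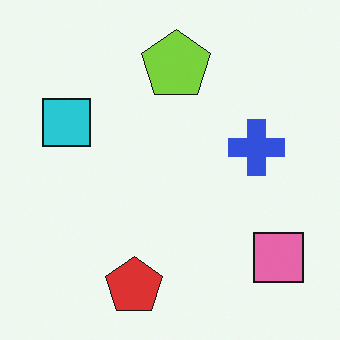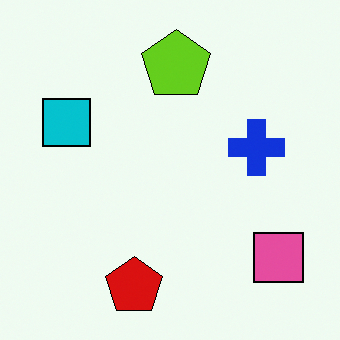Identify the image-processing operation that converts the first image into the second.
This is the original image given slightly increased contrast.

Tones are pushed away from mid-grey across the whole image — a global contrast change.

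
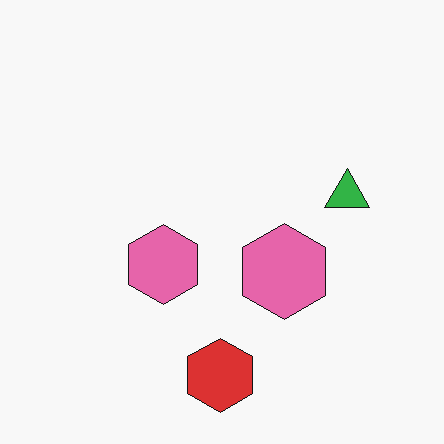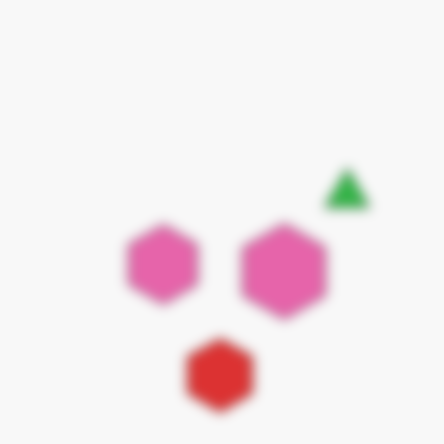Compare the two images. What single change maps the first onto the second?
It was heavily blurred.

Shape edges and outlines are uniformly softened across the whole image.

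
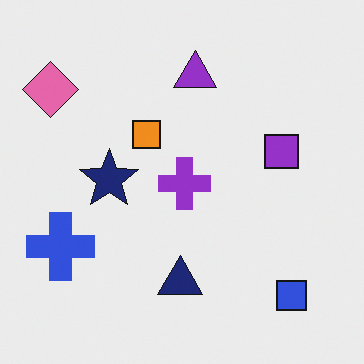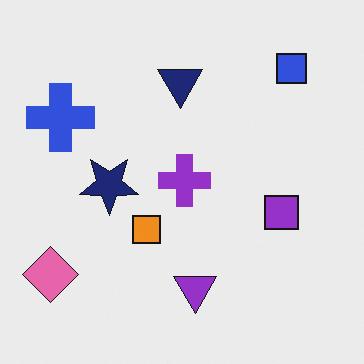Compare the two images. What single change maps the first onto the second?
The transformation is: flipped vertically (top ↔ bottom).

The blue square is in the bottom-right of the first image and the top-right of the second — shapes on opposite sides of the horizontal midline have swapped in a mirror flip.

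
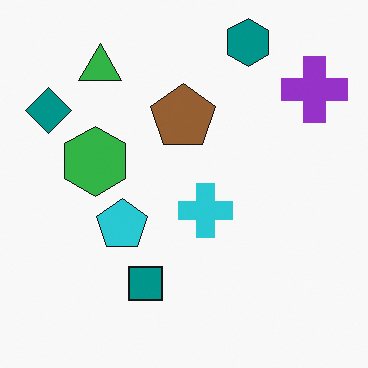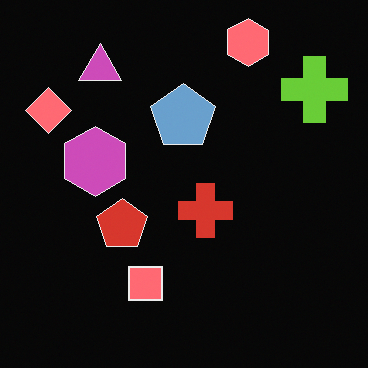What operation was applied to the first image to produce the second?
The second image is the first color-inverted (negative).

The light background has become dark and every shape's color is its complement — a photographic negative.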